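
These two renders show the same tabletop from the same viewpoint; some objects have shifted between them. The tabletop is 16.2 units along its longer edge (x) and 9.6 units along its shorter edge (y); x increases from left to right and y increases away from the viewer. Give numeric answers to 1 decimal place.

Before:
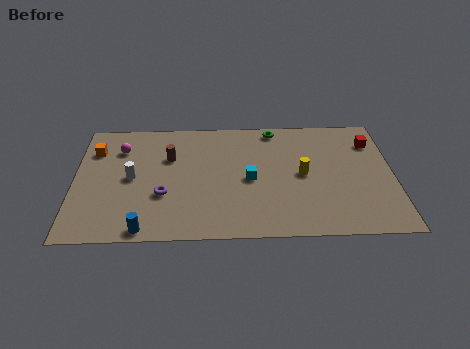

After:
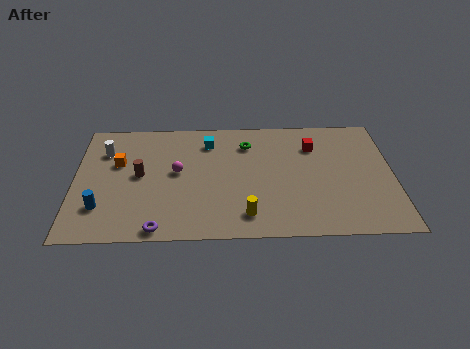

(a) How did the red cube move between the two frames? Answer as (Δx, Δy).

(-3.0, -0.2)

From the two frames, the red cube sits at roughly (15.2, 7.3) before and (12.2, 7.1) after.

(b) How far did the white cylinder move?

2.6

The white cylinder was near (2.9, 4.8) before and (1.5, 7.0) after, so it travelled √(1.4² + 2.2²) ≈ 2.6 units.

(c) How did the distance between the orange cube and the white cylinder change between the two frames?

-1.8

The distance was about 3.0 in the first image and 1.2 in the second, so they moved 1.8 units closer together.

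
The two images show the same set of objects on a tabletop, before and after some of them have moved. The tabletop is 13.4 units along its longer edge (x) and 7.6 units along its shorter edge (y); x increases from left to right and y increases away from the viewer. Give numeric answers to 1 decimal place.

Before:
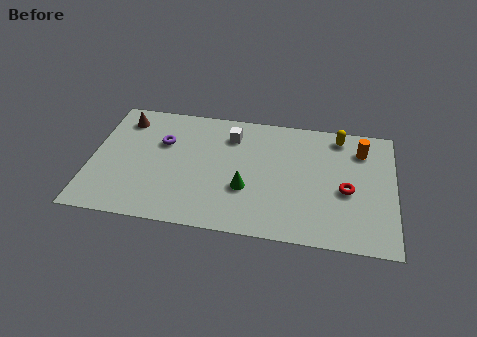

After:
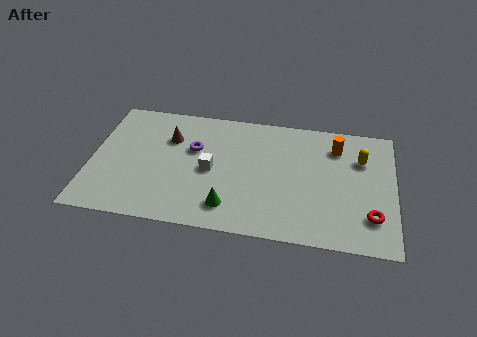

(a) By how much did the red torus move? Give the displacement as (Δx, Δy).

(1.1, -1.4)

The red torus started near (11.3, 3.3) and ended near (12.4, 1.9).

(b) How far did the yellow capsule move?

1.6

From (10.9, 6.6) to (11.9, 5.3), the yellow capsule covered √(1.0² + 1.3²) ≈ 1.6 units.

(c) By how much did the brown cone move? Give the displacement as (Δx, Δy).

(2.1, -0.9)

The brown cone was at about (1.3, 6.2) and moved to about (3.4, 5.3).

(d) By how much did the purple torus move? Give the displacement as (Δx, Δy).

(1.4, -0.2)

The purple torus was at about (3.1, 5.0) and moved to about (4.5, 4.8).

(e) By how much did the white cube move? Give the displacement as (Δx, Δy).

(-0.8, -2.3)

The white cube was at about (6.1, 5.9) and moved to about (5.3, 3.6).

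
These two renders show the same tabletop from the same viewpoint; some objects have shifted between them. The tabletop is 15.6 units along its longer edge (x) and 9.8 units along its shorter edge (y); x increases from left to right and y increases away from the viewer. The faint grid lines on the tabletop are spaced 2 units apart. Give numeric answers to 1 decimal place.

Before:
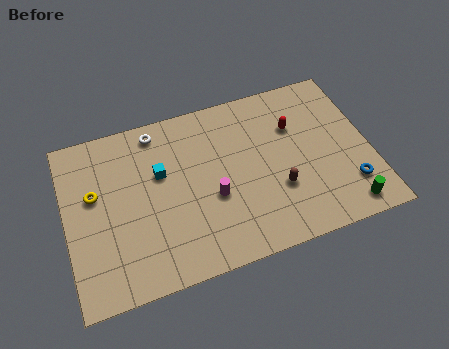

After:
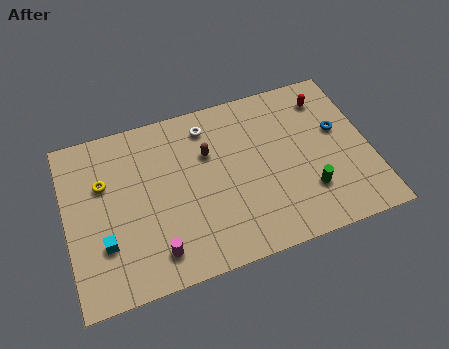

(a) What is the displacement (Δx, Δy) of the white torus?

(2.6, -0.5)

The white torus started near (4.9, 8.6) and ended near (7.5, 8.1).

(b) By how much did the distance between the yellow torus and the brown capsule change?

-4.2

They were about 9.6 units apart before and 5.4 after — 4.2 units closer together.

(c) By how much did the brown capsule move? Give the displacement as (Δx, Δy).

(-3.3, 3.2)

The brown capsule was at about (10.7, 3.3) and moved to about (7.4, 6.5).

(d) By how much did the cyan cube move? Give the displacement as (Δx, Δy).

(-3.1, -3.1)

The cyan cube was at about (4.9, 6.1) and moved to about (1.8, 3.0).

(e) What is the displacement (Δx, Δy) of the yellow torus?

(0.5, 0.5)

From the two frames, the yellow torus sits at roughly (1.5, 5.9) before and (2.0, 6.4) after.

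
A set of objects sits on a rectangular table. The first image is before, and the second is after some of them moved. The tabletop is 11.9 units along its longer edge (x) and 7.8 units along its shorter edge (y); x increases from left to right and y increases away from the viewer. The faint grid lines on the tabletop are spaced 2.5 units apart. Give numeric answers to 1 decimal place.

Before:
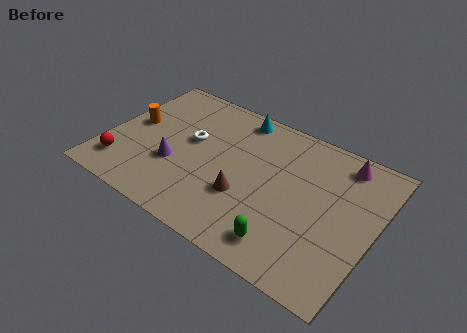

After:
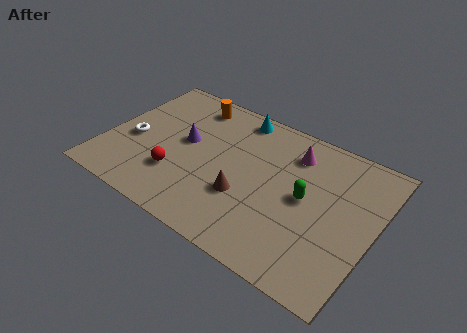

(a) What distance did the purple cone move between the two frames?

1.5

The purple cone moved from about (3.2, 2.8) to (3.4, 4.3), a distance of √(0.2² + 1.5²) ≈ 1.5.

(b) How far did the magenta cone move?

2.2

The magenta cone moved from about (10.1, 6.7) to (8.0, 6.1), a distance of √(2.1² + 0.6²) ≈ 2.2.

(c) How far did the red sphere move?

2.5

The red sphere was near (1.0, 1.6) before and (3.4, 2.3) after, so it travelled √(2.4² + 0.7²) ≈ 2.5 units.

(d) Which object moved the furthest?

the orange cylinder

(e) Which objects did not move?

the brown cone and the cyan cone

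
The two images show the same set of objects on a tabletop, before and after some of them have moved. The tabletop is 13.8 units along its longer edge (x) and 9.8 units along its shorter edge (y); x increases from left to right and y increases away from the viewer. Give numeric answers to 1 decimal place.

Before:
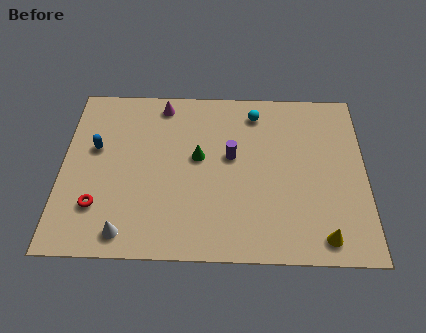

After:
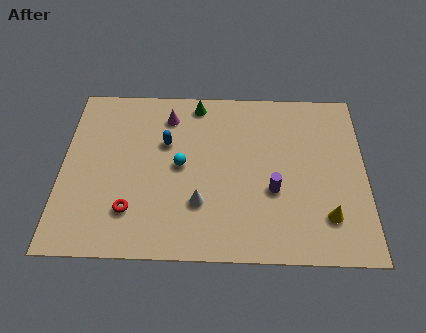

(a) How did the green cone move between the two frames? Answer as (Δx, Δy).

(-0.1, 3.2)

From the two frames, the green cone sits at roughly (6.2, 5.5) before and (6.1, 8.7) after.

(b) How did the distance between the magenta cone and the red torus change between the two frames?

-0.9

The distance was about 6.6 in the first image and 5.7 in the second, so they moved 0.9 units closer together.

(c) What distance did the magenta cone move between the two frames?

0.8

From (4.5, 8.6) to (4.8, 7.9), the magenta cone covered √(0.3² + 0.7²) ≈ 0.8 units.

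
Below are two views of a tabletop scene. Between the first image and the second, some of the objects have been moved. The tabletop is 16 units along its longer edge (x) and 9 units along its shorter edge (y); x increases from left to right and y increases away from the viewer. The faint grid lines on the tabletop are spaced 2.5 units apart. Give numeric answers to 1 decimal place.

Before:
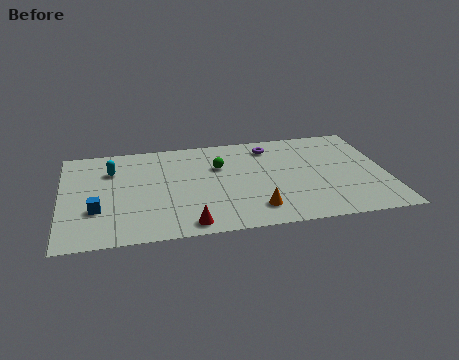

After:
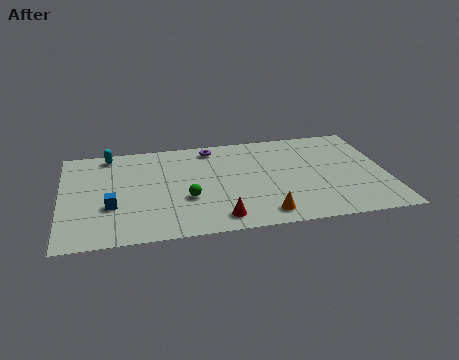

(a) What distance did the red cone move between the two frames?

1.5

From (6.1, 1.0) to (7.6, 1.3), the red cone covered √(1.5² + 0.3²) ≈ 1.5 units.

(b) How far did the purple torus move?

2.9

The purple torus moved from about (10.4, 7.4) to (7.5, 7.8), a distance of √(2.9² + 0.4²) ≈ 2.9.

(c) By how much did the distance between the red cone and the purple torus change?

-1.2

Before: roughly 7.7 units apart; after: 6.5. That's 1.2 units closer together.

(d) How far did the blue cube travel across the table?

0.7

The blue cube moved from about (1.7, 3.0) to (2.4, 3.2), a distance of √(0.7² + 0.2²) ≈ 0.7.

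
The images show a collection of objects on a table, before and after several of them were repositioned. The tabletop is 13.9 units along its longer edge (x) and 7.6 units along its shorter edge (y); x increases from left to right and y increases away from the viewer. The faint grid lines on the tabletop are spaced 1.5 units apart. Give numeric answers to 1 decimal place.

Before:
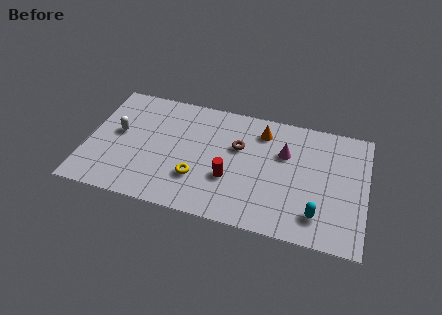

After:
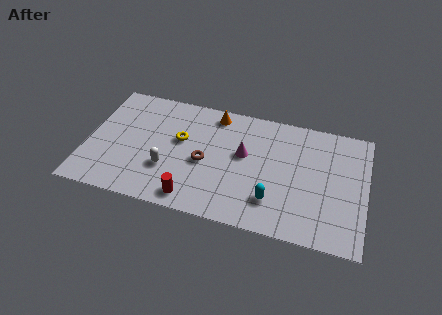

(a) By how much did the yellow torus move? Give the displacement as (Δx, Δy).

(-1.0, 2.2)

The yellow torus started near (5.6, 2.3) and ended near (4.6, 4.5).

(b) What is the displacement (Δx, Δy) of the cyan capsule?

(-2.2, 0.3)

The cyan capsule was at about (11.6, 1.6) and moved to about (9.4, 1.9).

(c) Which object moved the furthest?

the white capsule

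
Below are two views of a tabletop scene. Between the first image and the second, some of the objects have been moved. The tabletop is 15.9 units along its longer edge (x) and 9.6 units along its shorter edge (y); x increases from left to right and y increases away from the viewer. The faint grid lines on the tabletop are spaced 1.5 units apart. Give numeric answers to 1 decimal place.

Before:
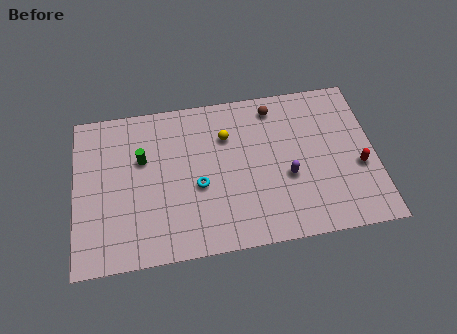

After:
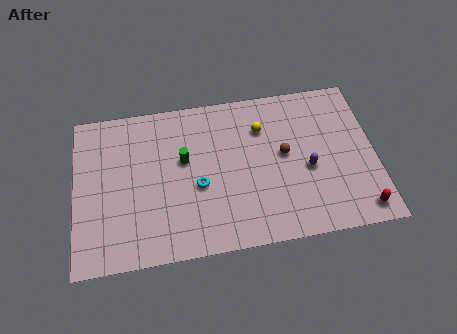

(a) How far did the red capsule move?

2.6

The red capsule was near (15.0, 3.8) before and (14.9, 1.2) after, so it travelled √(0.1² + 2.6²) ≈ 2.6 units.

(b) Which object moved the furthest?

the brown sphere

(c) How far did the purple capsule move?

1.1

The purple capsule moved from about (11.2, 3.8) to (12.3, 4.1), a distance of √(1.1² + 0.3²) ≈ 1.1.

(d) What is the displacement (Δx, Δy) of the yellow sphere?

(1.9, 0.2)

The yellow sphere was at about (8.1, 6.8) and moved to about (10.0, 7.0).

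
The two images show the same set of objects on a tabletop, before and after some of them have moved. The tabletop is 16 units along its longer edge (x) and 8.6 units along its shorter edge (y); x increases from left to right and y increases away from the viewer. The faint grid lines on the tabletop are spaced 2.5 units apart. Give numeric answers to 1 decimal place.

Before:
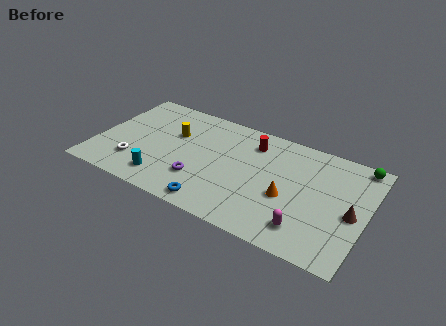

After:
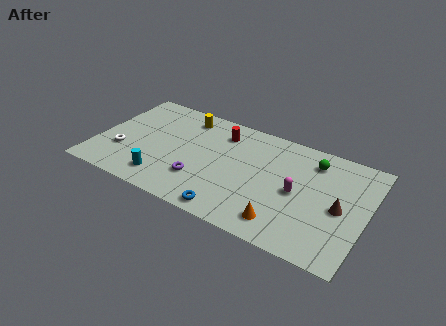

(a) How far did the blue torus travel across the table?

1.0

From (7.5, 1.0) to (8.5, 0.9), the blue torus covered √(1.0² + 0.1²) ≈ 1.0 units.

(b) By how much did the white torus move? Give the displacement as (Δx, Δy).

(-0.9, 0.6)

The white torus started near (2.5, 2.2) and ended near (1.6, 2.8).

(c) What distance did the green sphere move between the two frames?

2.8

The green sphere moved from about (15.2, 7.8) to (12.6, 6.9), a distance of √(2.6² + 0.9²) ≈ 2.8.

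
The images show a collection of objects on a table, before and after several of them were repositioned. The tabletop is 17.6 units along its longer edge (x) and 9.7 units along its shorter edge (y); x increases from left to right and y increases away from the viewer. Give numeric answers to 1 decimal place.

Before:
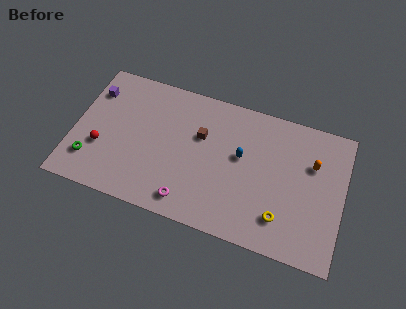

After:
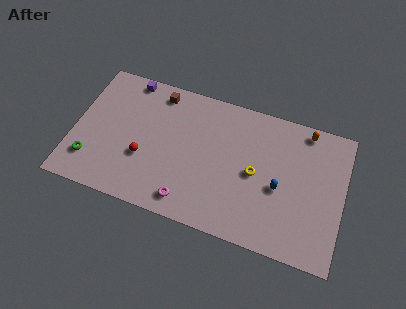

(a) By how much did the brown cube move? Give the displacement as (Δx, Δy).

(-3.0, 2.2)

From the two frames, the brown cube sits at roughly (8.2, 6.2) before and (5.2, 8.4) after.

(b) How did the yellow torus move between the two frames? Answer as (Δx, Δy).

(-1.9, 2.5)

From the two frames, the yellow torus sits at roughly (13.8, 2.2) before and (11.9, 4.7) after.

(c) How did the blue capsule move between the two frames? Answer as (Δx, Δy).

(2.6, -1.4)

From the two frames, the blue capsule sits at roughly (10.9, 5.6) before and (13.5, 4.2) after.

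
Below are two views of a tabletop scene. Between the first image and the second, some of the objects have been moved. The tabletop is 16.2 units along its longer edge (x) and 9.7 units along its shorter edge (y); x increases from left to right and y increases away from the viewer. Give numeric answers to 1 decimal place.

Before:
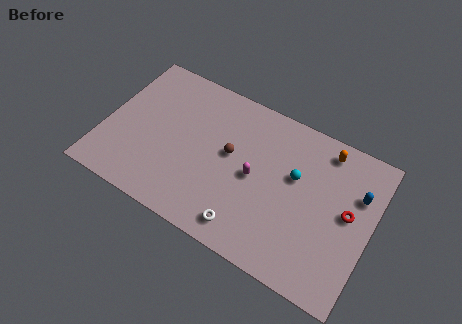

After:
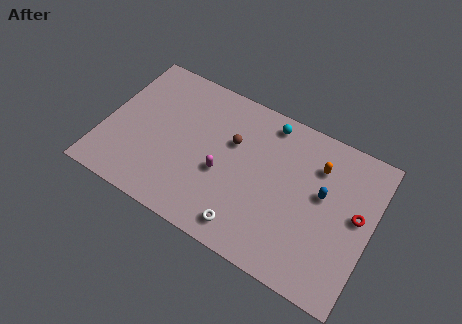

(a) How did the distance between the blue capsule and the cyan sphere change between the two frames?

+0.9

Before: roughly 3.8 units apart; after: 4.7. That's 0.9 units further apart.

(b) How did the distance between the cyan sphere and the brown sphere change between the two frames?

-0.9

The distance was about 3.9 in the first image and 3.0 in the second, so they moved 0.9 units closer together.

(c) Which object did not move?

the white torus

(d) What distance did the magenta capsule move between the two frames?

2.0

The magenta capsule was near (9.2, 4.7) before and (7.3, 4.0) after, so it travelled √(1.9² + 0.7²) ≈ 2.0 units.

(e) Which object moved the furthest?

the cyan sphere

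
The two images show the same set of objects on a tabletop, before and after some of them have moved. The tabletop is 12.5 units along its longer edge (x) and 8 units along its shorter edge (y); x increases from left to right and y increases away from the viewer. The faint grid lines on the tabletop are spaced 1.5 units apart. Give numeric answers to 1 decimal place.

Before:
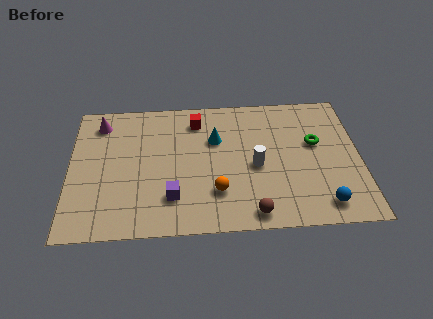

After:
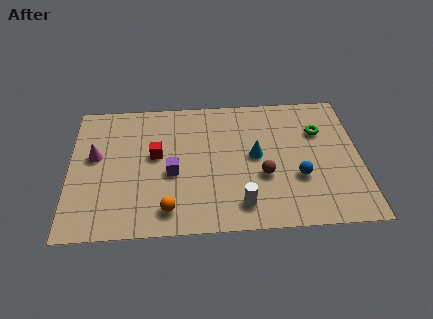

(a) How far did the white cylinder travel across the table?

2.3

The white cylinder moved from about (8.0, 3.6) to (7.3, 1.4), a distance of √(0.7² + 2.2²) ≈ 2.3.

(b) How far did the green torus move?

0.7

From (10.6, 4.8) to (10.8, 5.5), the green torus covered √(0.2² + 0.7²) ≈ 0.7 units.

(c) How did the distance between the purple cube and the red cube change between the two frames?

-3.3

The distance was about 4.6 in the first image and 1.3 in the second, so they moved 3.3 units closer together.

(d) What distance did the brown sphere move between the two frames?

2.2

From (7.8, 0.9) to (8.3, 3.0), the brown sphere covered √(0.5² + 2.1²) ≈ 2.2 units.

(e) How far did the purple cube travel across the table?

1.4

The purple cube was near (4.4, 2.0) before and (4.4, 3.4) after, so it travelled √(0.0² + 1.4²) ≈ 1.4 units.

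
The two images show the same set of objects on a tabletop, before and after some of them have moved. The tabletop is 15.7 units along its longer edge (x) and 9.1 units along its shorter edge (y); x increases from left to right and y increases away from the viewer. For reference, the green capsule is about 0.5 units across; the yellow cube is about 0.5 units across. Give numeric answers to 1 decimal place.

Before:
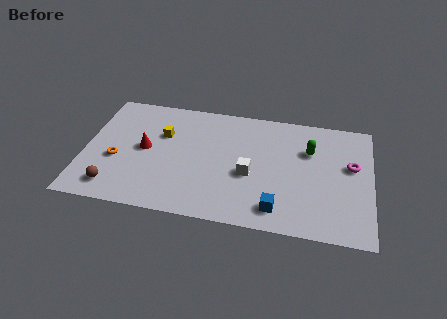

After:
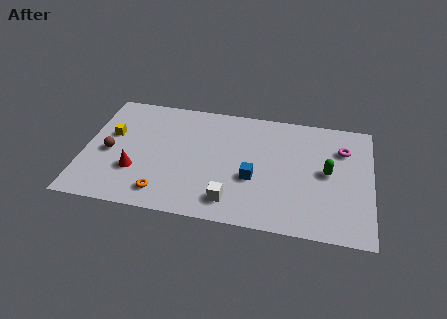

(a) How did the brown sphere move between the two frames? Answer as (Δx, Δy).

(-0.4, 2.6)

The brown sphere was at about (1.8, 1.5) and moved to about (1.4, 4.1).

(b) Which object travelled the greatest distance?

the orange torus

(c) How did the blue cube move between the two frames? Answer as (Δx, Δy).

(-1.4, 2.0)

The blue cube was at about (10.7, 1.5) and moved to about (9.3, 3.5).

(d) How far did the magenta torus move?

1.3

The magenta torus moved from about (14.6, 5.4) to (14.1, 6.6), a distance of √(0.5² + 1.2²) ≈ 1.3.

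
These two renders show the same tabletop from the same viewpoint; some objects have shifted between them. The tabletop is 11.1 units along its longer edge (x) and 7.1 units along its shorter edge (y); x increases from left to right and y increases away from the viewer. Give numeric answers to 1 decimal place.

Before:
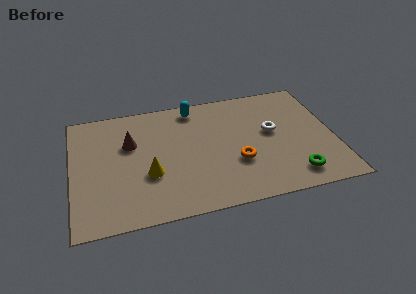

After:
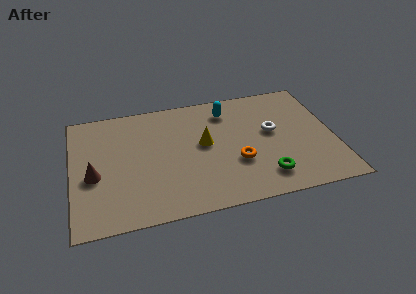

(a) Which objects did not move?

the orange torus and the white torus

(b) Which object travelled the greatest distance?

the yellow cone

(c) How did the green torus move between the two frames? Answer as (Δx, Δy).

(-1.2, 0.2)

The green torus was at about (9.2, 1.2) and moved to about (8.0, 1.4).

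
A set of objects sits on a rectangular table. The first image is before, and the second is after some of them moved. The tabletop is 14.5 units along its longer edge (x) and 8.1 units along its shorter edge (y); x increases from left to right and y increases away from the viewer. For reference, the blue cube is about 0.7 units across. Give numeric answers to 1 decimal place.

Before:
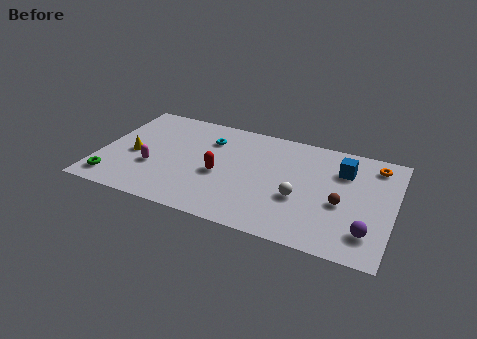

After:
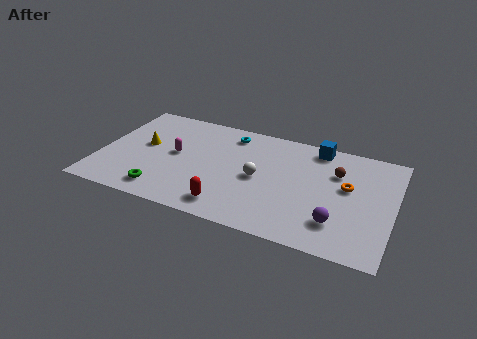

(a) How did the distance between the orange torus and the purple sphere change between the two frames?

-2.3

They were about 5.0 units apart before and 2.7 after — 2.3 units closer together.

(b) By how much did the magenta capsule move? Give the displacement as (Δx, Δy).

(1.0, 1.4)

The magenta capsule started near (2.7, 2.9) and ended near (3.7, 4.3).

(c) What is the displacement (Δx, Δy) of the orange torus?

(-1.2, -2.1)

The orange torus started near (13.4, 6.8) and ended near (12.2, 4.7).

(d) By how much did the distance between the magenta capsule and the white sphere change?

-3.1

They were about 7.3 units apart before and 4.2 after — 3.1 units closer together.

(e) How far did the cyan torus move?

1.3

The cyan torus moved from about (5.2, 6.0) to (6.2, 6.8), a distance of √(1.0² + 0.8²) ≈ 1.3.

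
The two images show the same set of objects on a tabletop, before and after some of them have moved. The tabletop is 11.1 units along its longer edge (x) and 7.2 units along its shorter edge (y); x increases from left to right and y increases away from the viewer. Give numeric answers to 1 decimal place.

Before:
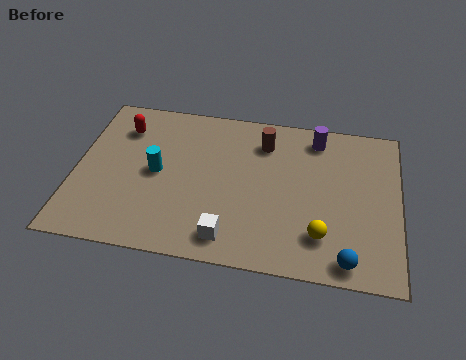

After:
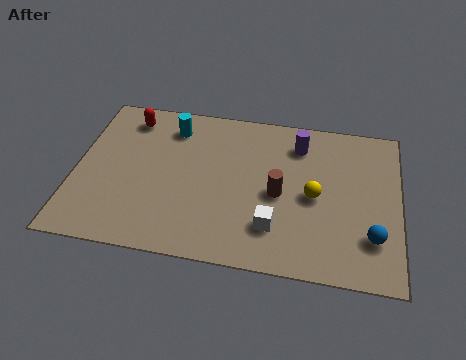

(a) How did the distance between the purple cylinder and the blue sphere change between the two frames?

-0.8

They were about 5.4 units apart before and 4.6 after — 0.8 units closer together.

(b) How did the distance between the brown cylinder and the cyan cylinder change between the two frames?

+0.4

Before: roughly 4.1 units apart; after: 4.5. That's 0.4 units further apart.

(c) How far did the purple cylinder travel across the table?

0.7

The purple cylinder was near (8.2, 6.1) before and (7.6, 5.7) after, so it travelled √(0.6² + 0.4²) ≈ 0.7 units.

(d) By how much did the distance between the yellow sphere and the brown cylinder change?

-3.2

Before: roughly 4.4 units apart; after: 1.2. That's 3.2 units closer together.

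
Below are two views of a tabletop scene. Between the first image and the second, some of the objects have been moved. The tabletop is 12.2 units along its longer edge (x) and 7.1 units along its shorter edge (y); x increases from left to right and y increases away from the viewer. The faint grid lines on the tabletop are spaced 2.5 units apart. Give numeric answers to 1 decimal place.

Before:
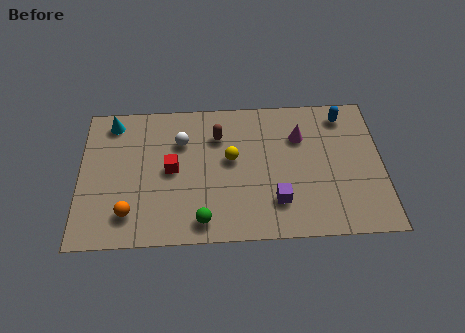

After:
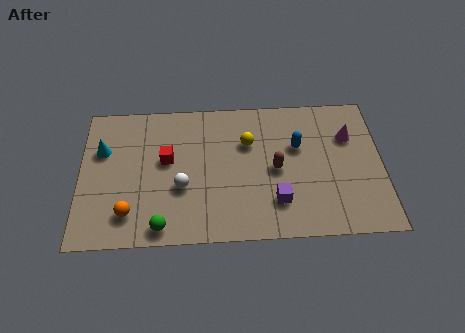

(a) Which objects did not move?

the purple cube and the orange sphere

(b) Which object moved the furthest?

the brown capsule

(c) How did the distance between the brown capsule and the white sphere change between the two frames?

+2.4

Before: roughly 1.5 units apart; after: 3.9. That's 2.4 units further apart.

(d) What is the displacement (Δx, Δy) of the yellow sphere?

(0.7, 0.8)

The yellow sphere started near (6.1, 4.0) and ended near (6.8, 4.8).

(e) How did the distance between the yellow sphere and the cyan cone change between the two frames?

+0.7

Before: roughly 5.2 units apart; after: 5.9. That's 0.7 units further apart.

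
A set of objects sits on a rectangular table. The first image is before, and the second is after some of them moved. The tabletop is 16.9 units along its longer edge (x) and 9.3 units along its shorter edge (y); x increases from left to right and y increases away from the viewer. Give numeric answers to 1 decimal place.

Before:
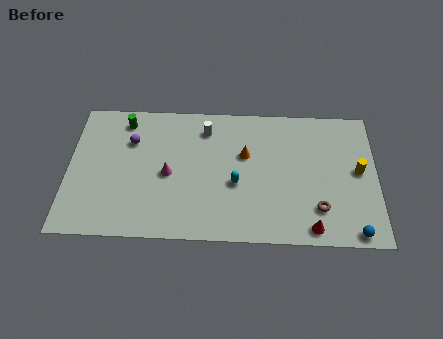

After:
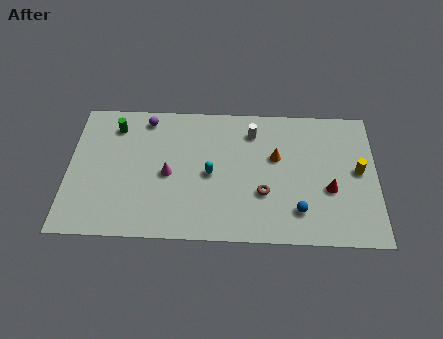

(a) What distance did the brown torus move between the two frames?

3.1

The brown torus moved from about (13.7, 2.3) to (10.7, 3.2), a distance of √(3.0² + 0.9²) ≈ 3.1.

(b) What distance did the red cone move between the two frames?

2.8

The red cone was near (13.3, 1.0) before and (14.3, 3.6) after, so it travelled √(1.0² + 2.6²) ≈ 2.8 units.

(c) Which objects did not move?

the magenta cone and the yellow cylinder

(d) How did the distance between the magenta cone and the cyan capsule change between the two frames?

-1.4

The distance was about 3.7 in the first image and 2.3 in the second, so they moved 1.4 units closer together.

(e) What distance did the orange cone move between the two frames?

1.7

The orange cone was near (9.7, 5.8) before and (11.4, 5.7) after, so it travelled √(1.7² + 0.1²) ≈ 1.7 units.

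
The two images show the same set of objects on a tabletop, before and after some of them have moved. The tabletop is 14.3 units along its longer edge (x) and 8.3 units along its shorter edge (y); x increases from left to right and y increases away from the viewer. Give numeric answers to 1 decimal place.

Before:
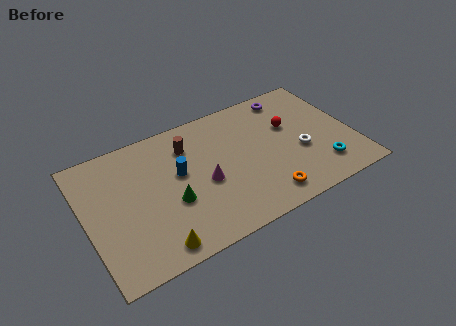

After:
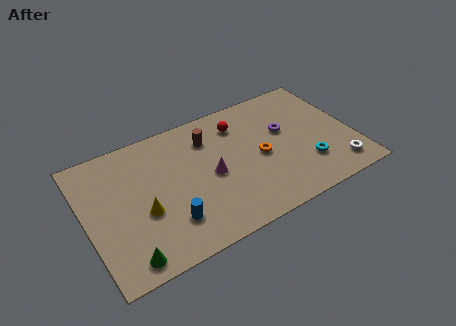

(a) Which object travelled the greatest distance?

the green cone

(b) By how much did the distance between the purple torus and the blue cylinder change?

+0.5

Before: roughly 6.8 units apart; after: 7.3. That's 0.5 units further apart.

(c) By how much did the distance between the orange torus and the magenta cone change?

-1.0

The distance was about 3.7 in the first image and 2.7 in the second, so they moved 1.0 units closer together.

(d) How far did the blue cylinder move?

2.8

The blue cylinder moved from about (5.0, 4.8) to (4.1, 2.1), a distance of √(0.9² + 2.7²) ≈ 2.8.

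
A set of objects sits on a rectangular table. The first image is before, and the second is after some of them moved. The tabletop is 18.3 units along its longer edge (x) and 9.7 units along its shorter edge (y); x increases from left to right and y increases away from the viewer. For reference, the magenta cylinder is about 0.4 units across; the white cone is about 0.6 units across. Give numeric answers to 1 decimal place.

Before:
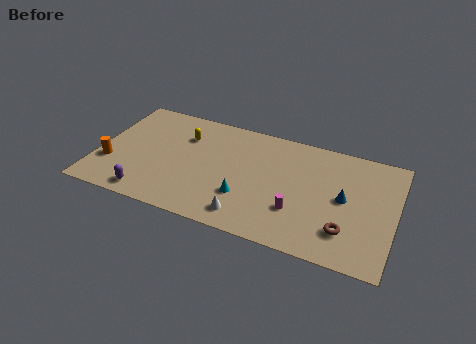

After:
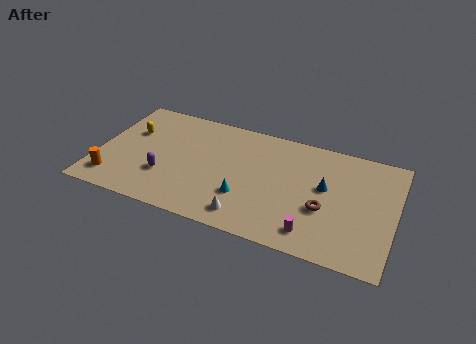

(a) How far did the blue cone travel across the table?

1.3

From (15.2, 5.0) to (14.0, 5.5), the blue cone covered √(1.2² + 0.5²) ≈ 1.3 units.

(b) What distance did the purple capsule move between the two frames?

2.1

The purple capsule was near (3.5, 1.2) before and (4.3, 3.1) after, so it travelled √(0.8² + 1.9²) ≈ 2.1 units.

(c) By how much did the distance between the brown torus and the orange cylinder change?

-1.6

The distance was about 14.6 in the first image and 13.0 in the second, so they moved 1.6 units closer together.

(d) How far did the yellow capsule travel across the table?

3.4

From (5.1, 7.0) to (1.8, 6.3), the yellow capsule covered √(3.3² + 0.7²) ≈ 3.4 units.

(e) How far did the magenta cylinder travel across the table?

1.8

From (12.5, 3.0) to (13.6, 1.6), the magenta cylinder covered √(1.1² + 1.4²) ≈ 1.8 units.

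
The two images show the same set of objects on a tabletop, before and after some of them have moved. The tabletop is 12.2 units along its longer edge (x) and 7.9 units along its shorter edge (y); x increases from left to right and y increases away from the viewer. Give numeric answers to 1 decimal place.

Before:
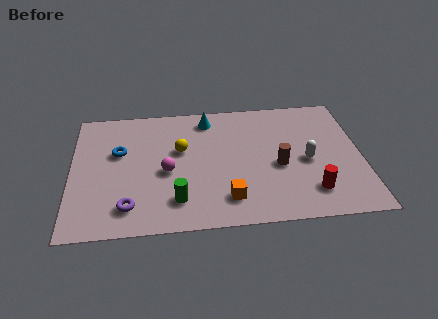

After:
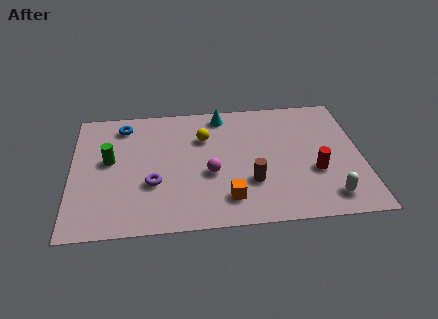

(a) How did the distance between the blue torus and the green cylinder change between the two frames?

-1.7

Before: roughly 4.0 units apart; after: 2.3. That's 1.7 units closer together.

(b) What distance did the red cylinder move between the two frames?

1.2

The red cylinder was near (10.0, 1.7) before and (10.2, 2.9) after, so it travelled √(0.2² + 1.2²) ≈ 1.2 units.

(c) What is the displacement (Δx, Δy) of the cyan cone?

(0.6, 0.2)

The cyan cone started near (5.8, 6.7) and ended near (6.4, 6.9).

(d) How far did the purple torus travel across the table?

1.6

The purple torus was near (2.4, 1.5) before and (3.4, 2.8) after, so it travelled √(1.0² + 1.3²) ≈ 1.6 units.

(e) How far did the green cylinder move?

3.9

The green cylinder was near (4.4, 1.7) before and (1.6, 4.4) after, so it travelled √(2.8² + 2.7²) ≈ 3.9 units.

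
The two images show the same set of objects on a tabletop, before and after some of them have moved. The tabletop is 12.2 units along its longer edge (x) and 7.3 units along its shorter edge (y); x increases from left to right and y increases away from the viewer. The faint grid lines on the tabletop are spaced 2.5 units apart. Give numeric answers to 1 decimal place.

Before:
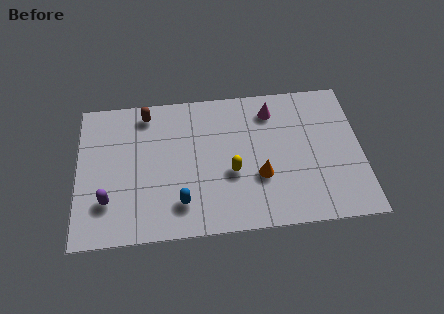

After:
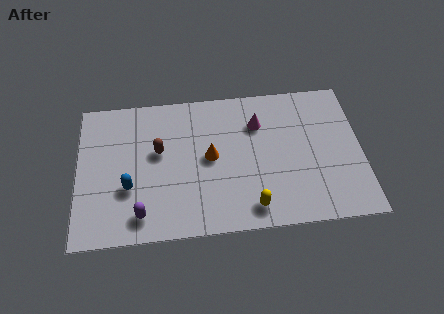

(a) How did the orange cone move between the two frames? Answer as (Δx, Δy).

(-2.1, 1.2)

The orange cone was at about (7.8, 2.6) and moved to about (5.7, 3.8).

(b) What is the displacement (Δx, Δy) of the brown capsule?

(0.5, -2.0)

From the two frames, the brown capsule sits at roughly (3.0, 6.3) before and (3.5, 4.3) after.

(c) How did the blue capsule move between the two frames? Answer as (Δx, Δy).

(-2.2, 1.0)

From the two frames, the blue capsule sits at roughly (4.4, 1.6) before and (2.2, 2.6) after.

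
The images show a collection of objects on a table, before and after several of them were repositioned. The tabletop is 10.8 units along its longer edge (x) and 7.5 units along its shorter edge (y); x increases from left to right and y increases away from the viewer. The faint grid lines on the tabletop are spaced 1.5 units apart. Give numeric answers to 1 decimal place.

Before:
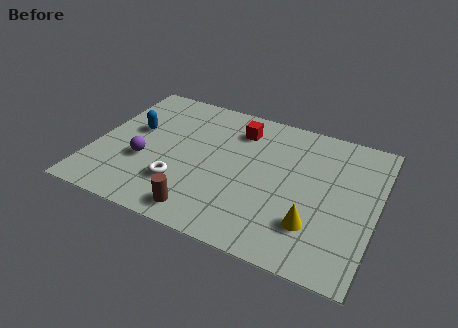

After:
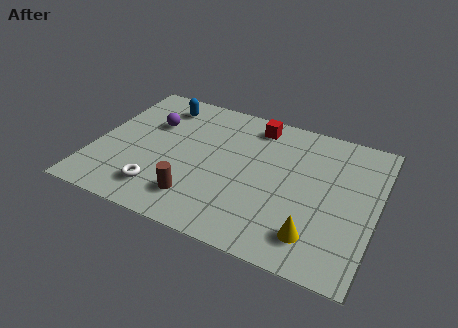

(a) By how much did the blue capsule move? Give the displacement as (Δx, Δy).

(0.8, 1.8)

From the two frames, the blue capsule sits at roughly (1.4, 4.4) before and (2.2, 6.2) after.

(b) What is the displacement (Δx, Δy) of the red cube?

(0.6, 0.5)

The red cube started near (5.3, 5.9) and ended near (5.9, 6.4).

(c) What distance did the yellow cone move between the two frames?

0.5

The yellow cone was near (8.6, 2.0) before and (8.7, 1.5) after, so it travelled √(0.1² + 0.5²) ≈ 0.5 units.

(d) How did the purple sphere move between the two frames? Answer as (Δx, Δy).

(0.0, 2.2)

The purple sphere was at about (2.0, 2.8) and moved to about (2.0, 5.0).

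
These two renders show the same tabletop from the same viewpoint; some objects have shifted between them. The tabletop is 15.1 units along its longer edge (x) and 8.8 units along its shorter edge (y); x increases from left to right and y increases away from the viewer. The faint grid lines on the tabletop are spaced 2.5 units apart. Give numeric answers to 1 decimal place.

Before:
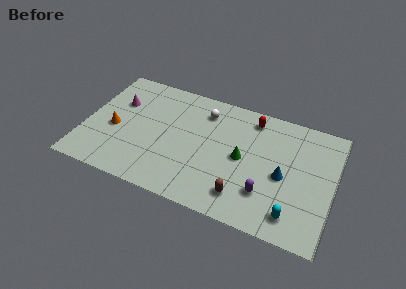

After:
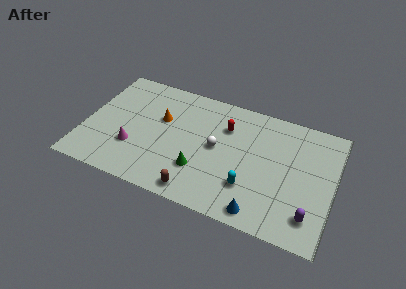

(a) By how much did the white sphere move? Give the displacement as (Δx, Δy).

(1.0, -2.4)

From the two frames, the white sphere sits at roughly (7.0, 7.0) before and (8.0, 4.6) after.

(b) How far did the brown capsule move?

2.8

From (9.9, 1.7) to (7.2, 1.0), the brown capsule covered √(2.7² + 0.7²) ≈ 2.8 units.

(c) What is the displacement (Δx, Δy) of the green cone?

(-2.4, -1.8)

The green cone was at about (9.6, 4.4) and moved to about (7.2, 2.6).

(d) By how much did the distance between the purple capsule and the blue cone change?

+1.2

They were about 1.8 units apart before and 3.0 after — 1.2 units further apart.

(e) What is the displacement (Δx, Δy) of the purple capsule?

(2.7, -0.6)

From the two frames, the purple capsule sits at roughly (11.2, 2.4) before and (13.9, 1.8) after.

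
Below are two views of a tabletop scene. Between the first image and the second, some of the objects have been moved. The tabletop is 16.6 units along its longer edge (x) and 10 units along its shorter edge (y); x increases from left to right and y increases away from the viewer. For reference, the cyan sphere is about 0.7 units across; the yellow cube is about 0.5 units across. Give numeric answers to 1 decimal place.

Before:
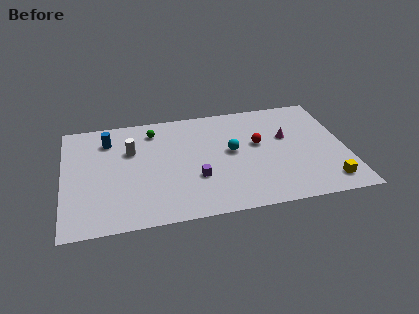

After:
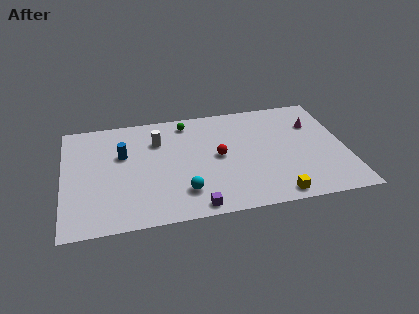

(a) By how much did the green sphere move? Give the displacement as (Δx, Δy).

(2.0, 0.4)

From the two frames, the green sphere sits at roughly (5.4, 8.2) before and (7.4, 8.6) after.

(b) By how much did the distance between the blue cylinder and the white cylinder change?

+0.5

The distance was about 1.8 in the first image and 2.3 in the second, so they moved 0.5 units further apart.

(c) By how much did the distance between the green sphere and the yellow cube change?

-2.9

The distance was about 11.9 in the first image and 9.0 in the second, so they moved 2.9 units closer together.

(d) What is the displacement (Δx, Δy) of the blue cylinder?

(0.8, -1.5)

The blue cylinder was at about (2.7, 7.8) and moved to about (3.5, 6.3).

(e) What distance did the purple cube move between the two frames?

2.5

From (7.7, 3.4) to (7.5, 0.9), the purple cube covered √(0.2² + 2.5²) ≈ 2.5 units.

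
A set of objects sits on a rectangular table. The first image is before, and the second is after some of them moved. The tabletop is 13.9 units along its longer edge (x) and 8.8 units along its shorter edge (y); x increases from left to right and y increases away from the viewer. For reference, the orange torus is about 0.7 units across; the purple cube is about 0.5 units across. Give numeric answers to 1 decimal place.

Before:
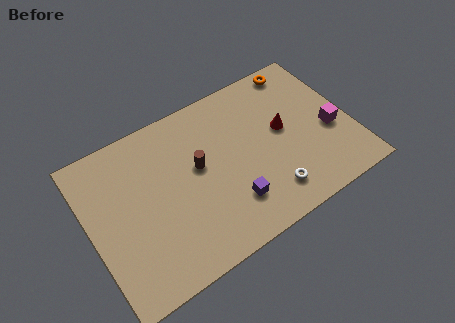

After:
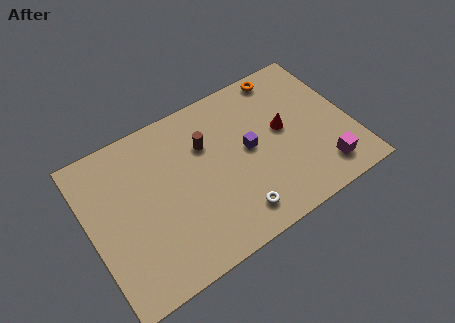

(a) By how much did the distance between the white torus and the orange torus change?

+0.6

The distance was about 6.8 in the first image and 7.4 in the second, so they moved 0.6 units further apart.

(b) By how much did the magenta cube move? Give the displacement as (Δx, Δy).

(-0.8, -2.0)

From the two frames, the magenta cube sits at roughly (12.8, 3.6) before and (12.0, 1.6) after.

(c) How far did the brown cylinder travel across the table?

1.2

The brown cylinder moved from about (5.8, 5.0) to (6.4, 6.0), a distance of √(0.6² + 1.0²) ≈ 1.2.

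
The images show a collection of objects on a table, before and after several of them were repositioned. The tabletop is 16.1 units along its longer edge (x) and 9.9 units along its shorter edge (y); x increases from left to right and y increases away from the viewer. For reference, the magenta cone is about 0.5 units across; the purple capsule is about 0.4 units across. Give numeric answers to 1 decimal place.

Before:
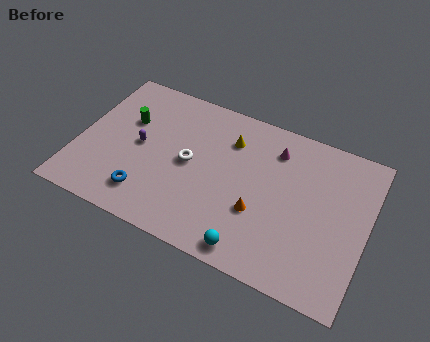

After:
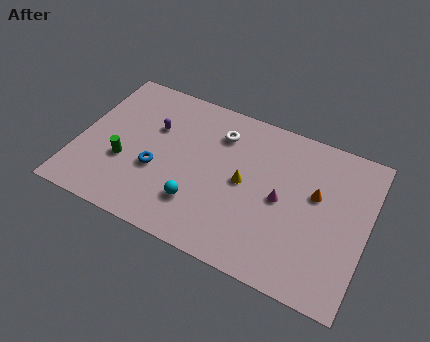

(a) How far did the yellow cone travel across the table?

2.6

The yellow cone moved from about (8.2, 7.4) to (9.3, 5.0), a distance of √(1.1² + 2.4²) ≈ 2.6.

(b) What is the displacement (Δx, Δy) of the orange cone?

(2.9, 2.4)

The orange cone started near (10.3, 3.5) and ended near (13.2, 5.9).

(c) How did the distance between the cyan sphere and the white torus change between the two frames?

-0.6

They were about 5.6 units apart before and 5.0 after — 0.6 units closer together.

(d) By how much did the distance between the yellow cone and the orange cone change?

-0.4

The distance was about 4.4 in the first image and 4.0 in the second, so they moved 0.4 units closer together.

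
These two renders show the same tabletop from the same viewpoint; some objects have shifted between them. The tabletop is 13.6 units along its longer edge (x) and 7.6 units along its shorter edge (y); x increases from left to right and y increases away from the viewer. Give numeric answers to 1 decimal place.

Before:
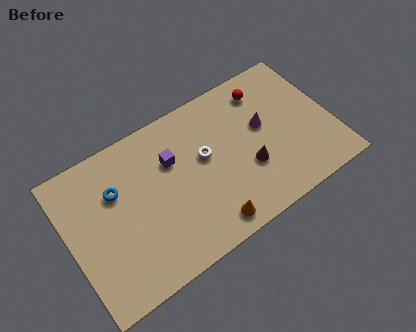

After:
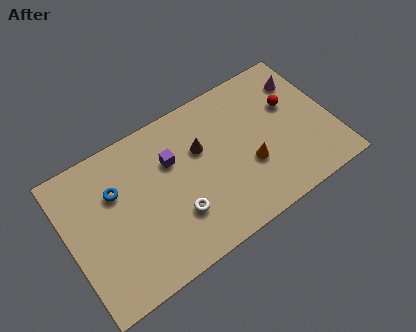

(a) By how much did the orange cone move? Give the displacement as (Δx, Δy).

(2.5, 1.8)

The orange cone started near (6.7, 1.0) and ended near (9.2, 2.8).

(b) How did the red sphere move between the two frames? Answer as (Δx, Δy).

(1.1, -1.4)

The red sphere was at about (10.6, 6.2) and moved to about (11.7, 4.8).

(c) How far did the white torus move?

2.8

The white torus was near (7.1, 4.4) before and (5.3, 2.3) after, so it travelled √(1.8² + 2.1²) ≈ 2.8 units.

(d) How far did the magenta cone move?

2.7

The magenta cone was near (10.2, 4.4) before and (12.5, 5.8) after, so it travelled √(2.3² + 1.4²) ≈ 2.7 units.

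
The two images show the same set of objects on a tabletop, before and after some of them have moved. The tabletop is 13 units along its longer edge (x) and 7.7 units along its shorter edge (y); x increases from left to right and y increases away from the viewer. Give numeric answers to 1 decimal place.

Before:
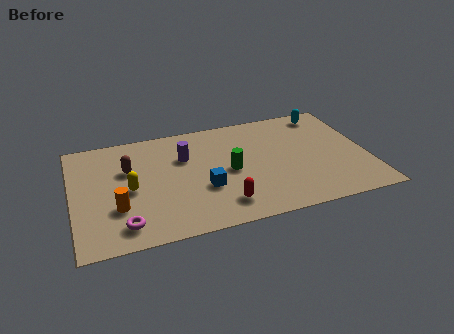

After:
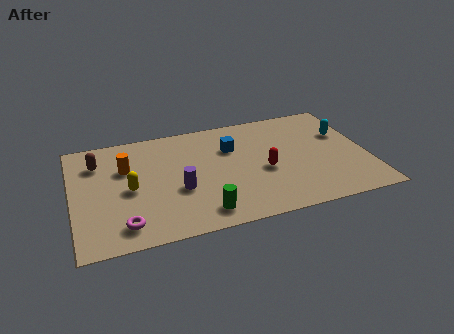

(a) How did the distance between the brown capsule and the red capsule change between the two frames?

+2.4

They were about 5.2 units apart before and 7.6 after — 2.4 units further apart.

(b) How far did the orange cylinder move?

2.6

The orange cylinder was near (1.9, 2.5) before and (2.4, 5.1) after, so it travelled √(0.5² + 2.6²) ≈ 2.6 units.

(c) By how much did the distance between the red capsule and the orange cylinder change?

+1.7

They were about 4.6 units apart before and 6.3 after — 1.7 units further apart.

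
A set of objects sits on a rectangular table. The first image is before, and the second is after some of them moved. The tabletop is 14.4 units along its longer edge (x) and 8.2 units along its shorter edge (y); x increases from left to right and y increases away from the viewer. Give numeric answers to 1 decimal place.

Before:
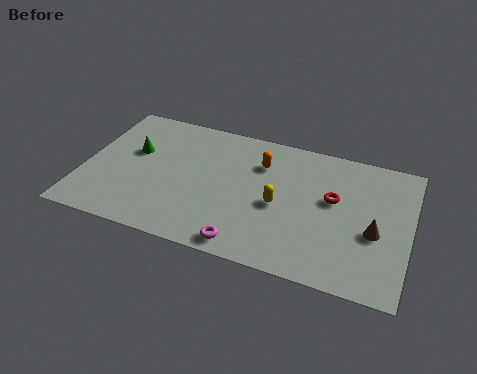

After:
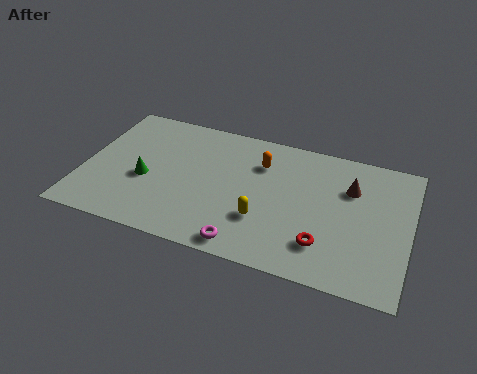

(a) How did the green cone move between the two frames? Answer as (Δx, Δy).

(0.7, -1.6)

The green cone started near (2.1, 5.0) and ended near (2.8, 3.4).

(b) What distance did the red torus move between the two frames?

2.8

The red torus was near (11.0, 4.8) before and (10.8, 2.0) after, so it travelled √(0.2² + 2.8²) ≈ 2.8 units.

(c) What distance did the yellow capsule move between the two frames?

1.3

From (8.7, 3.7) to (8.1, 2.6), the yellow capsule covered √(0.6² + 1.1²) ≈ 1.3 units.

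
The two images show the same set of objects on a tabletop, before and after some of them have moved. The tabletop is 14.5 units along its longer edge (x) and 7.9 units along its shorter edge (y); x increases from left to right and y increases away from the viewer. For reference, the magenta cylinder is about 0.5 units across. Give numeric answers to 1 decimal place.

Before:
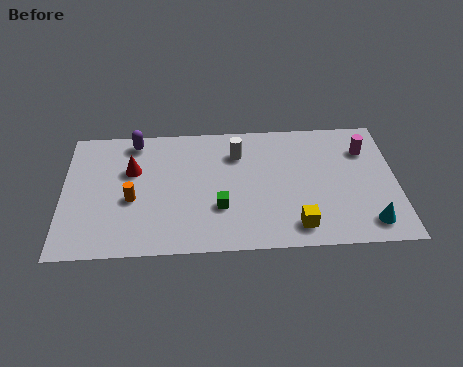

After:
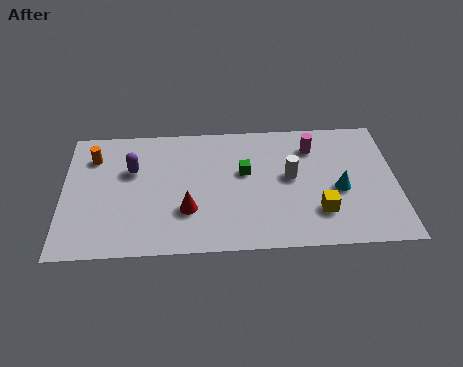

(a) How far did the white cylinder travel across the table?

2.8

The white cylinder moved from about (7.6, 5.9) to (9.9, 4.3), a distance of √(2.3² + 1.6²) ≈ 2.8.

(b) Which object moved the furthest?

the red cone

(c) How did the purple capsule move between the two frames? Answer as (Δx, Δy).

(-0.1, -1.8)

The purple capsule was at about (3.1, 6.9) and moved to about (3.0, 5.1).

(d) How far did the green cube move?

2.4

From (6.8, 2.6) to (7.9, 4.7), the green cube covered √(1.1² + 2.1²) ≈ 2.4 units.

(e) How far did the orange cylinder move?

3.2

From (3.0, 3.3) to (1.3, 6.0), the orange cylinder covered √(1.7² + 2.7²) ≈ 3.2 units.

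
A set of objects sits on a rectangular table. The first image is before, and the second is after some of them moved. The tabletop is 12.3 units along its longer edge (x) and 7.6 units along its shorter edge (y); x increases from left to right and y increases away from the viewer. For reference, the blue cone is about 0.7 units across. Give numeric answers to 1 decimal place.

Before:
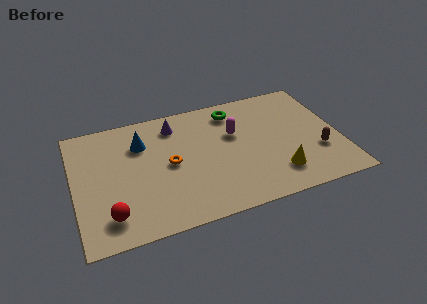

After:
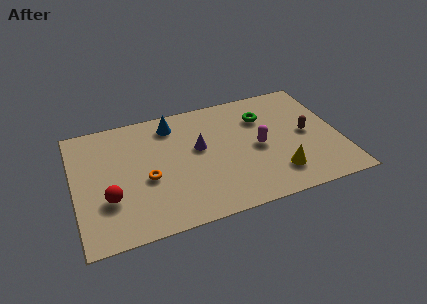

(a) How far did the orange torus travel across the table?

1.3

From (4.4, 3.8) to (3.3, 3.2), the orange torus covered √(1.1² + 0.6²) ≈ 1.3 units.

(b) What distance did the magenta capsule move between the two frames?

1.6

The magenta capsule moved from about (7.5, 4.8) to (8.5, 3.6), a distance of √(1.0² + 1.2²) ≈ 1.6.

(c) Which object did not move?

the yellow cone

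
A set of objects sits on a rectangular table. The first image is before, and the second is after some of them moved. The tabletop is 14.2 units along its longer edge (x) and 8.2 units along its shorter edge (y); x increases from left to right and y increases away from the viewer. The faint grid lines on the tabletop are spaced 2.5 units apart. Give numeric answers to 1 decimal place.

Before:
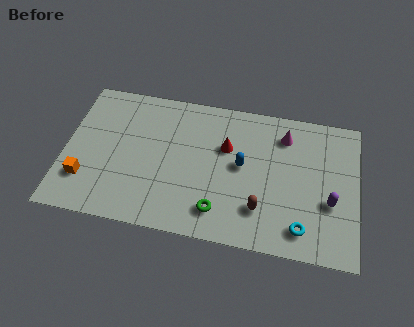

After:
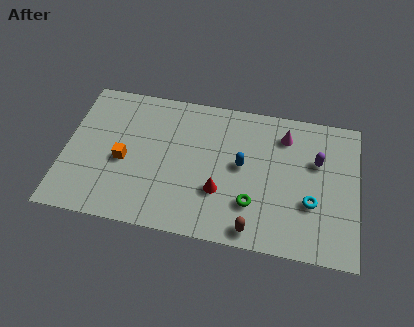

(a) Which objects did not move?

the magenta cone and the blue capsule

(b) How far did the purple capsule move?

2.3

From (12.9, 3.1) to (12.2, 5.3), the purple capsule covered √(0.7² + 2.2²) ≈ 2.3 units.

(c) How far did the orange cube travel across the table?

2.3

The orange cube moved from about (1.1, 2.2) to (2.9, 3.6), a distance of √(1.8² + 1.4²) ≈ 2.3.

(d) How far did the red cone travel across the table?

2.6

The red cone was near (7.8, 5.3) before and (7.6, 2.7) after, so it travelled √(0.2² + 2.6²) ≈ 2.6 units.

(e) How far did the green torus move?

1.7

The green torus moved from about (7.6, 1.6) to (9.2, 2.3), a distance of √(1.6² + 0.7²) ≈ 1.7.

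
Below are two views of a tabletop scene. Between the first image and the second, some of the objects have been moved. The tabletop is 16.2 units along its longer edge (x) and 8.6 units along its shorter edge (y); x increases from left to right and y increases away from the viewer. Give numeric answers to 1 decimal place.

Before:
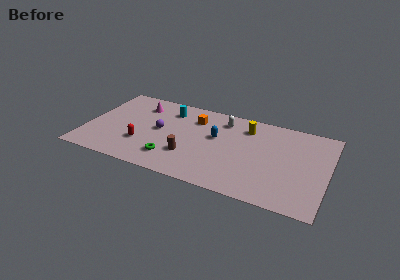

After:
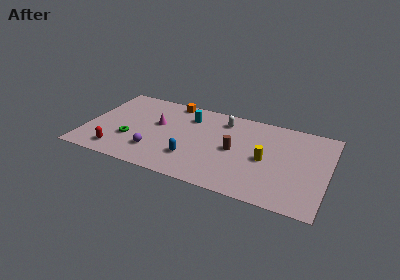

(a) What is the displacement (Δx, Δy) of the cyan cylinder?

(1.4, -0.2)

From the two frames, the cyan cylinder sits at roughly (5.3, 6.8) before and (6.7, 6.6) after.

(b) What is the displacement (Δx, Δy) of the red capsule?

(-1.5, -1.3)

From the two frames, the red capsule sits at roughly (3.9, 2.7) before and (2.4, 1.4) after.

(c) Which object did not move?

the white capsule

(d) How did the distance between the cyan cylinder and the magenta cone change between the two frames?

+0.5

Before: roughly 2.0 units apart; after: 2.5. That's 0.5 units further apart.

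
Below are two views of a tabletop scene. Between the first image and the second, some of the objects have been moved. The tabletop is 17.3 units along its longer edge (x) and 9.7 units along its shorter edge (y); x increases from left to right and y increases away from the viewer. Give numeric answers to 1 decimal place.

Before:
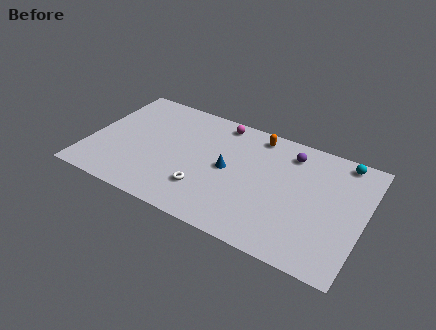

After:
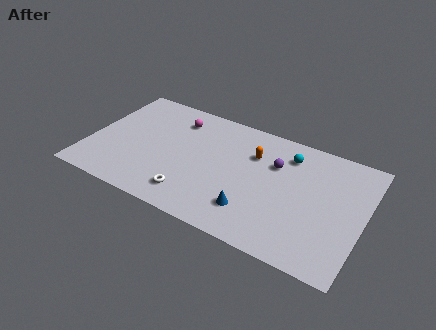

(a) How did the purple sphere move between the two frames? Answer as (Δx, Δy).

(-0.8, -1.3)

The purple sphere was at about (12.4, 7.9) and moved to about (11.6, 6.6).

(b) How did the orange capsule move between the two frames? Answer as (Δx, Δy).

(0.0, -1.7)

The orange capsule started near (10.2, 8.5) and ended near (10.2, 6.8).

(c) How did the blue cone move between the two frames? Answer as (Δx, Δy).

(1.9, -2.6)

The blue cone was at about (8.8, 4.9) and moved to about (10.7, 2.3).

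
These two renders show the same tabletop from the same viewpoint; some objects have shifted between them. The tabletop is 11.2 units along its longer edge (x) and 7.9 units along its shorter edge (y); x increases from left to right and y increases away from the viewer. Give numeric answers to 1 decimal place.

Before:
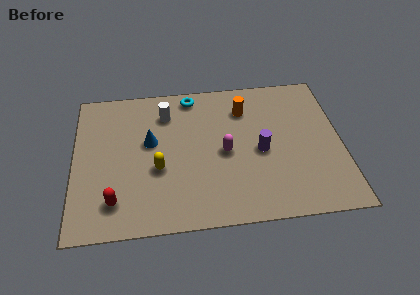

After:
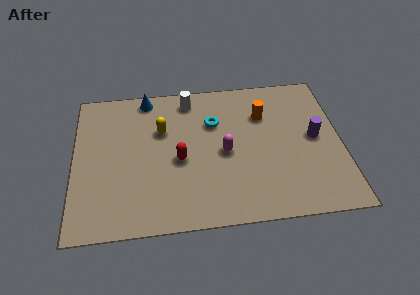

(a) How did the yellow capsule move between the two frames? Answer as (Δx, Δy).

(0.2, 2.1)

The yellow capsule was at about (3.5, 3.1) and moved to about (3.7, 5.2).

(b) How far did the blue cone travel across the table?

2.5

From (3.2, 4.6) to (3.1, 7.1), the blue cone covered √(0.1² + 2.5²) ≈ 2.5 units.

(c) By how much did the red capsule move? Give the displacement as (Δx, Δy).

(2.7, 1.9)

From the two frames, the red capsule sits at roughly (1.7, 1.6) before and (4.4, 3.5) after.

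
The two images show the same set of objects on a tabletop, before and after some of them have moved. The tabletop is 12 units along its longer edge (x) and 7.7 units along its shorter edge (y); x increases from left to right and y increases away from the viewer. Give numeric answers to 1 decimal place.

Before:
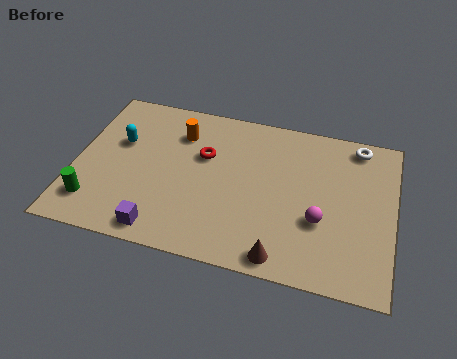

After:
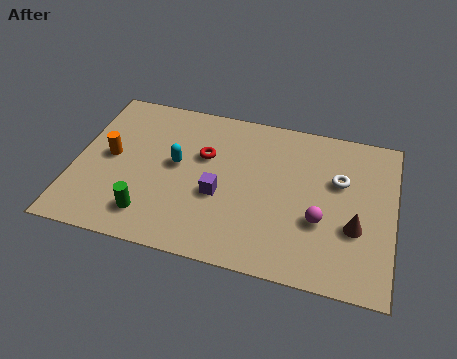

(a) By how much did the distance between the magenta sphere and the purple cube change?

-2.3

They were about 6.1 units apart before and 3.8 after — 2.3 units closer together.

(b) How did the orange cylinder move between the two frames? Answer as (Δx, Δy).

(-2.5, -1.8)

The orange cylinder started near (3.8, 5.8) and ended near (1.3, 4.0).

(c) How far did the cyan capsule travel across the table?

2.3

The cyan capsule moved from about (1.6, 4.8) to (3.8, 4.2), a distance of √(2.2² + 0.6²) ≈ 2.3.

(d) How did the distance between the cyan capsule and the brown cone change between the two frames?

-0.6

They were about 7.5 units apart before and 6.9 after — 0.6 units closer together.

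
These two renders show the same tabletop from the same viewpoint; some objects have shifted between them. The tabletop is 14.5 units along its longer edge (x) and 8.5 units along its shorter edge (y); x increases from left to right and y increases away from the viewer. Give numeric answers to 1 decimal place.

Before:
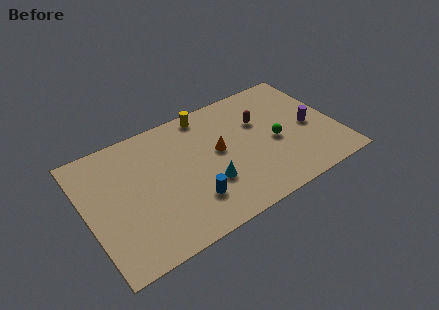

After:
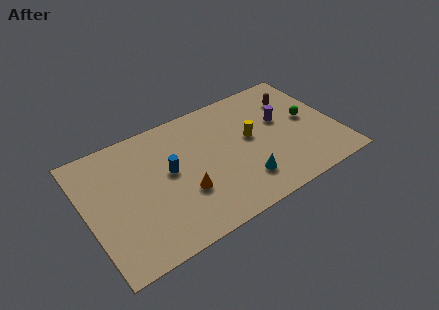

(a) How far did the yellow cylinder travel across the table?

3.6

The yellow cylinder moved from about (7.4, 7.6) to (9.6, 4.7), a distance of √(2.2² + 2.9²) ≈ 3.6.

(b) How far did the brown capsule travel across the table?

2.3

The brown capsule moved from about (10.3, 5.6) to (12.5, 6.3), a distance of √(2.2² + 0.7²) ≈ 2.3.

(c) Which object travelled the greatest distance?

the yellow cylinder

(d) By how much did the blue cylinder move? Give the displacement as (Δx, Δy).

(-0.9, 2.5)

From the two frames, the blue cylinder sits at roughly (5.7, 2.2) before and (4.8, 4.7) after.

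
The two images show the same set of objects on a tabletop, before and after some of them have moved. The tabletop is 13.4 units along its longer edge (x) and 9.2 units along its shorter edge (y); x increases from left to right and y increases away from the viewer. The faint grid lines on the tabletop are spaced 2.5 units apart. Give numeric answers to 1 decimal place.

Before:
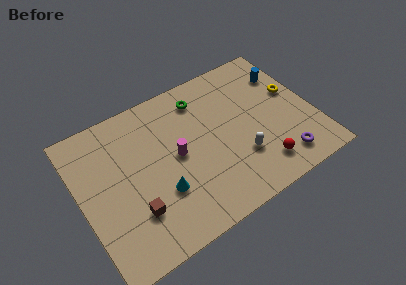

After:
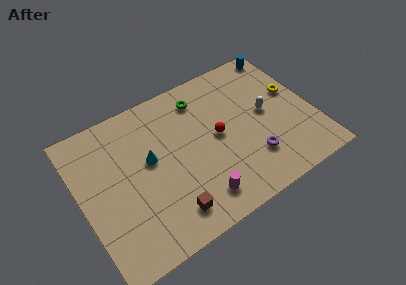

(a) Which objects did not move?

the yellow torus and the green torus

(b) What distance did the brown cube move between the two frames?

2.1

The brown cube moved from about (2.7, 2.6) to (4.5, 1.6), a distance of √(1.8² + 1.0²) ≈ 2.1.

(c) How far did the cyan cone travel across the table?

2.2

The cyan cone was near (4.3, 3.0) before and (4.0, 5.2) after, so it travelled √(0.3² + 2.2²) ≈ 2.2 units.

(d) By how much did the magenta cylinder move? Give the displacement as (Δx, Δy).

(0.7, -3.1)

The magenta cylinder was at about (5.5, 4.7) and moved to about (6.2, 1.6).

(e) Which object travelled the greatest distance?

the red sphere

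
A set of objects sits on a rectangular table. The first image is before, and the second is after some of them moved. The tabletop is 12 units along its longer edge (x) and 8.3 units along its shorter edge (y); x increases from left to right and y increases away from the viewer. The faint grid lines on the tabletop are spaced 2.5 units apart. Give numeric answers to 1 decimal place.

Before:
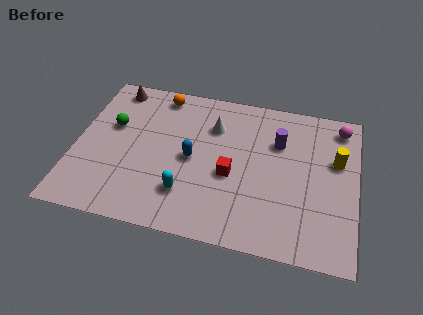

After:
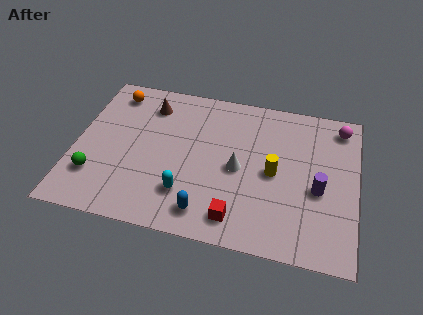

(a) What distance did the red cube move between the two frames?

2.2

From (6.7, 3.5) to (7.1, 1.3), the red cube covered √(0.4² + 2.2²) ≈ 2.2 units.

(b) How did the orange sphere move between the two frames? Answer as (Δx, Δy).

(-2.0, -0.3)

The orange sphere started near (3.4, 7.3) and ended near (1.4, 7.0).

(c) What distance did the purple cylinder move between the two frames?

2.8

The purple cylinder moved from about (8.6, 5.7) to (10.4, 3.5), a distance of √(1.8² + 2.2²) ≈ 2.8.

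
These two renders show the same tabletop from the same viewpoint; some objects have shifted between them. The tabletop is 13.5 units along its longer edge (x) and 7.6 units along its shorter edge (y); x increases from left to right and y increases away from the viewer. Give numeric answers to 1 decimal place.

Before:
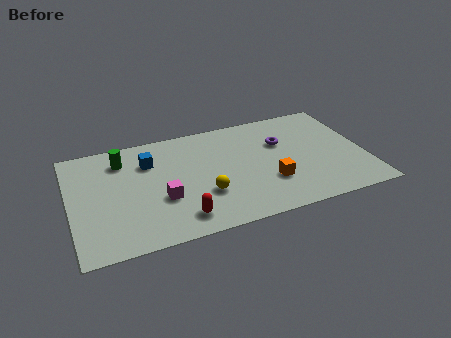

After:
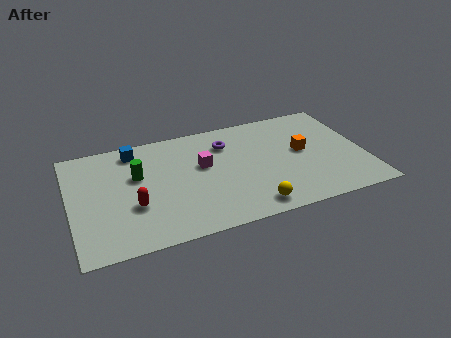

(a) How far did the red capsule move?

2.4

The red capsule moved from about (4.8, 1.3) to (2.8, 2.7), a distance of √(2.0² + 1.4²) ≈ 2.4.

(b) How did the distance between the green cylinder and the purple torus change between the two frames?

-3.1

They were about 7.4 units apart before and 4.3 after — 3.1 units closer together.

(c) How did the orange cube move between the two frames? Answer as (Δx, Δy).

(1.7, 1.7)

The orange cube started near (9.0, 2.4) and ended near (10.7, 4.1).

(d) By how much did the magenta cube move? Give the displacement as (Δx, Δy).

(2.0, 1.7)

From the two frames, the magenta cube sits at roughly (4.1, 2.8) before and (6.1, 4.5) after.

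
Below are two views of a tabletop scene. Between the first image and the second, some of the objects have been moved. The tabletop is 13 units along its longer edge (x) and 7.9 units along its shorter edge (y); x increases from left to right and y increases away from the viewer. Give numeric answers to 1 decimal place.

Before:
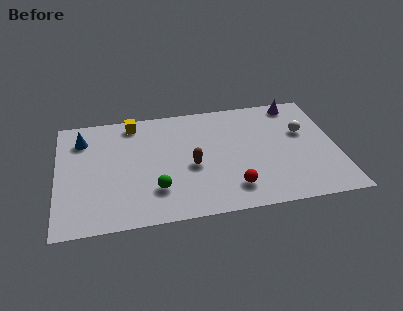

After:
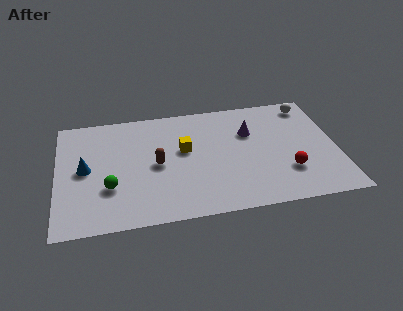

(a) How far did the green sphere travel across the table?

2.2

The green sphere moved from about (4.5, 2.1) to (2.4, 2.6), a distance of √(2.1² + 0.5²) ≈ 2.2.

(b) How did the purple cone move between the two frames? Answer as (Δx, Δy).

(-2.3, -1.7)

From the two frames, the purple cone sits at roughly (11.3, 7.0) before and (9.0, 5.3) after.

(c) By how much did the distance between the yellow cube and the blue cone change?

+2.1

The distance was about 2.5 in the first image and 4.6 in the second, so they moved 2.1 units further apart.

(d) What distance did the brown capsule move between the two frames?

1.6

The brown capsule moved from about (6.2, 3.4) to (4.6, 3.8), a distance of √(1.6² + 0.4²) ≈ 1.6.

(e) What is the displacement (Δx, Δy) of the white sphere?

(0.4, 1.9)

From the two frames, the white sphere sits at roughly (11.5, 4.9) before and (11.9, 6.8) after.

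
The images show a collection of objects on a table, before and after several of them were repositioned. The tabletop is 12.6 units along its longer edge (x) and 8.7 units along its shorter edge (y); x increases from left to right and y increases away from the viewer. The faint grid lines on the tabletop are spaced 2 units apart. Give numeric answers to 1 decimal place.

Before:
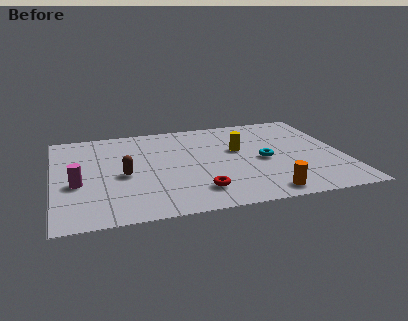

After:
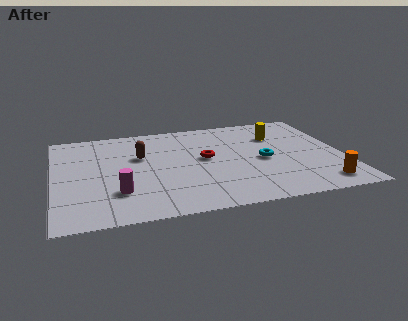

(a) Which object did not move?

the cyan torus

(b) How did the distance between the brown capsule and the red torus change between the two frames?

-0.8

The distance was about 3.7 in the first image and 2.9 in the second, so they moved 0.8 units closer together.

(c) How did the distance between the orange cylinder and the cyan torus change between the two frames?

+0.5

They were about 3.0 units apart before and 3.5 after — 0.5 units further apart.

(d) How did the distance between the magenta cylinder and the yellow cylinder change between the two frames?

+0.8

They were about 7.3 units apart before and 8.1 after — 0.8 units further apart.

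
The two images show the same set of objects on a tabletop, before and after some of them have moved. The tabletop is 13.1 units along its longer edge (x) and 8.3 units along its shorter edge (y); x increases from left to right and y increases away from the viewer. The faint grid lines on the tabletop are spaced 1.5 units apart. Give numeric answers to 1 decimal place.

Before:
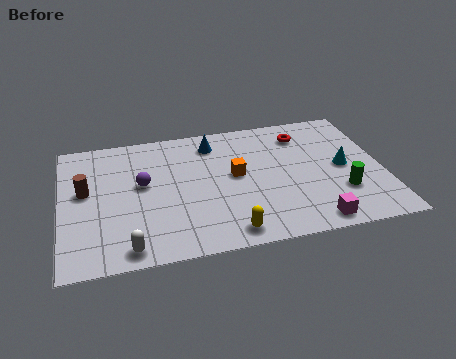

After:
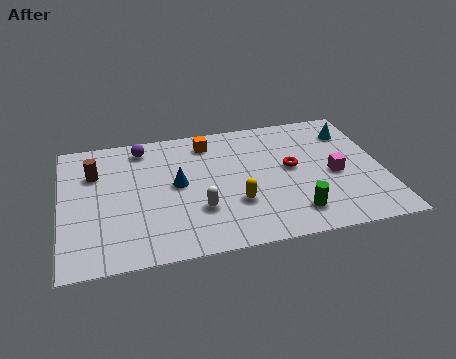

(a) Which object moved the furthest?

the white capsule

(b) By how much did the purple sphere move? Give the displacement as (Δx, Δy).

(0.1, 2.4)

The purple sphere started near (3.3, 4.7) and ended near (3.4, 7.1).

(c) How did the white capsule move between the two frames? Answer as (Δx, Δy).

(2.9, 1.7)

From the two frames, the white capsule sits at roughly (2.6, 0.9) before and (5.5, 2.6) after.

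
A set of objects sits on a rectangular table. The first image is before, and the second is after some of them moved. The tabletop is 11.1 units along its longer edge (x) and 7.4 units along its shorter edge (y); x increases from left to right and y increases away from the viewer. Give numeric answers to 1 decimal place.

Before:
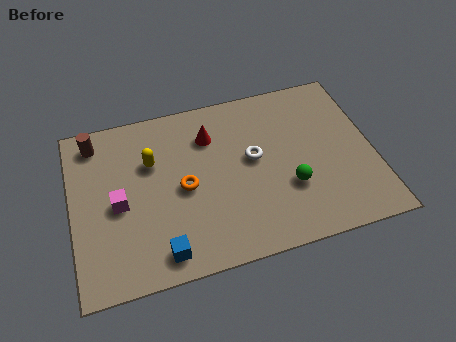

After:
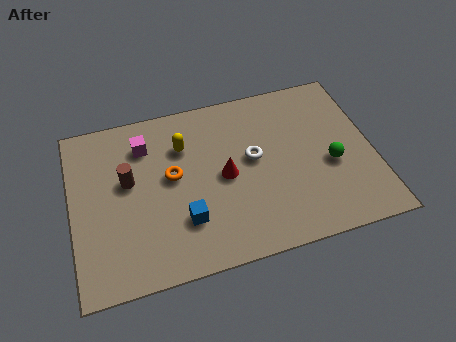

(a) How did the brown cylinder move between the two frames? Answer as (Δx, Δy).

(1.1, -2.0)

The brown cylinder was at about (1.0, 6.3) and moved to about (2.1, 4.3).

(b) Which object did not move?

the white torus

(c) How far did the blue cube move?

1.4

The blue cube moved from about (3.1, 1.0) to (4.0, 2.1), a distance of √(0.9² + 1.1²) ≈ 1.4.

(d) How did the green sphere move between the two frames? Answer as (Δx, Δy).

(1.6, 0.6)

The green sphere started near (7.9, 2.5) and ended near (9.5, 3.1).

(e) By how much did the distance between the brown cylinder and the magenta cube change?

-1.4

They were about 3.0 units apart before and 1.6 after — 1.4 units closer together.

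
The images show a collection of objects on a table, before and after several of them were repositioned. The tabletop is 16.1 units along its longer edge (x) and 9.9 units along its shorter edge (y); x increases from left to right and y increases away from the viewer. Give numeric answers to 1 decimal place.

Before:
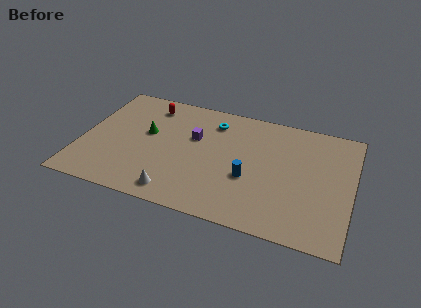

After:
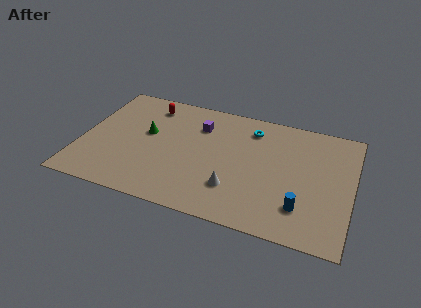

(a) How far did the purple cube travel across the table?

1.1

The purple cube moved from about (6.6, 6.2) to (6.8, 7.3), a distance of √(0.2² + 1.1²) ≈ 1.1.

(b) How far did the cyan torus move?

2.3

The cyan torus was near (7.6, 7.9) before and (9.9, 8.0) after, so it travelled √(2.3² + 0.1²) ≈ 2.3 units.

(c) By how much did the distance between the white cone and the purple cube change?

+0.3

They were about 4.9 units apart before and 5.2 after — 0.3 units further apart.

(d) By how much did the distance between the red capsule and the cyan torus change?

+2.3

They were about 3.9 units apart before and 6.2 after — 2.3 units further apart.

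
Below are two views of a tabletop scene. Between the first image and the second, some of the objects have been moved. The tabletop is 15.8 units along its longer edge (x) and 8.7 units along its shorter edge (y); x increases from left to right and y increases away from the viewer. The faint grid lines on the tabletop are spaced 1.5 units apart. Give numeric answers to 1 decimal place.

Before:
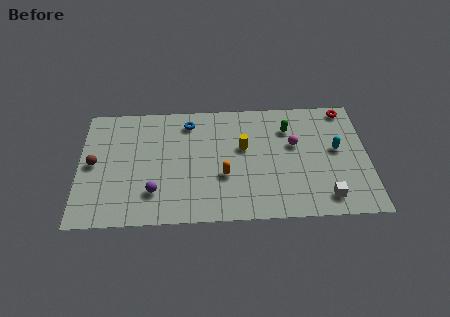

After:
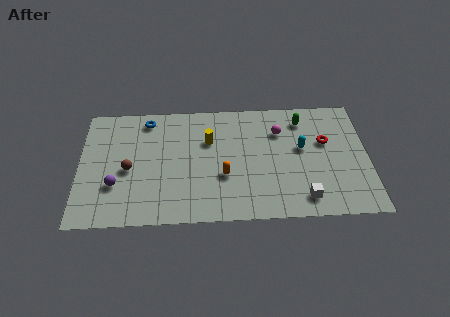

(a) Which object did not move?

the orange capsule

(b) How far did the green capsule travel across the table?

1.0

The green capsule was near (11.5, 6.5) before and (12.3, 7.1) after, so it travelled √(0.8² + 0.6²) ≈ 1.0 units.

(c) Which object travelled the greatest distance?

the red torus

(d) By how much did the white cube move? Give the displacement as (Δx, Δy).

(-1.2, 0.0)

The white cube was at about (13.4, 1.4) and moved to about (12.2, 1.4).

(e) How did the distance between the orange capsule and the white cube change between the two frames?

-1.1

The distance was about 5.8 in the first image and 4.7 in the second, so they moved 1.1 units closer together.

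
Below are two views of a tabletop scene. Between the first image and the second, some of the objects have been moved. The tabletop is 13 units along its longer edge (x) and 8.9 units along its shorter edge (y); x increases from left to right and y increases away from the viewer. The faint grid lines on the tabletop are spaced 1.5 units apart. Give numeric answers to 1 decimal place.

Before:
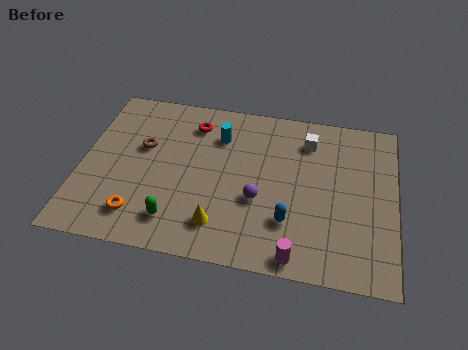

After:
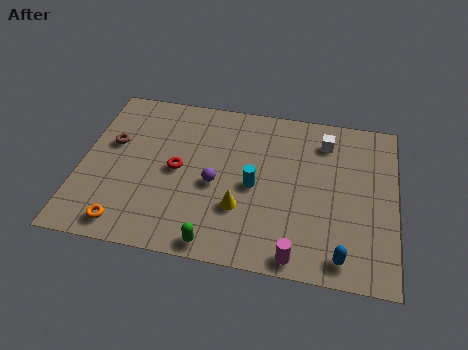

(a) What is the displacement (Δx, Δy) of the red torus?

(-0.5, -2.7)

From the two frames, the red torus sits at roughly (4.5, 7.1) before and (4.0, 4.4) after.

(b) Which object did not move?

the magenta cylinder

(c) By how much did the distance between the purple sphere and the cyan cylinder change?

-2.1

The distance was about 3.7 in the first image and 1.6 in the second, so they moved 2.1 units closer together.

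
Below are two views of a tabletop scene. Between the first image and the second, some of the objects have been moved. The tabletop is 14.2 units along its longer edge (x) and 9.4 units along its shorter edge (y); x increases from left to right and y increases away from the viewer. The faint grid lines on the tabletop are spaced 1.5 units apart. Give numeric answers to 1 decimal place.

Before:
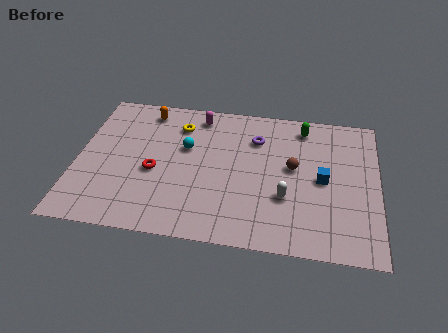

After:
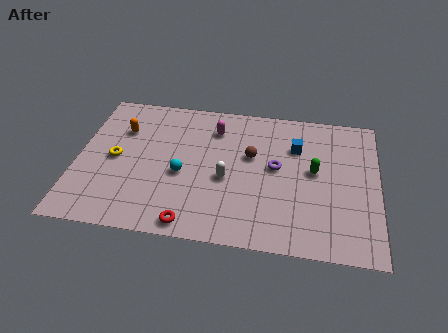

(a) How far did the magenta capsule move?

1.1

From (5.6, 8.1) to (6.4, 7.3), the magenta capsule covered √(0.8² + 0.8²) ≈ 1.1 units.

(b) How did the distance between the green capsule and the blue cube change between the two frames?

-1.8

They were about 3.5 units apart before and 1.7 after — 1.8 units closer together.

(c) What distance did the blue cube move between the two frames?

2.4

The blue cube moved from about (11.6, 4.6) to (10.3, 6.6), a distance of √(1.3² + 2.0²) ≈ 2.4.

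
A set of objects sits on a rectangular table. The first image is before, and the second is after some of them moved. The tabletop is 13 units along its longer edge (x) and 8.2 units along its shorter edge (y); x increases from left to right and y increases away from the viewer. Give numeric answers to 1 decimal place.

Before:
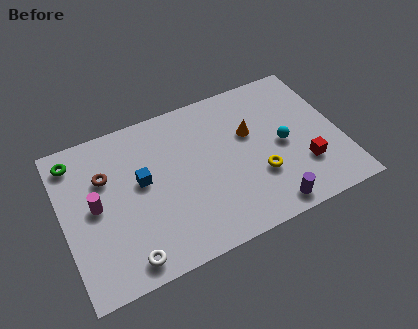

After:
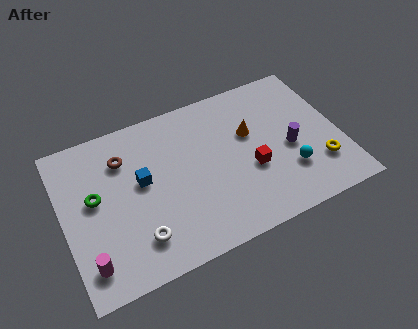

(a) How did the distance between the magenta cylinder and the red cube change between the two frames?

-1.8

They were about 9.8 units apart before and 8.0 after — 1.8 units closer together.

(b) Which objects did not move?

the blue cube and the orange cone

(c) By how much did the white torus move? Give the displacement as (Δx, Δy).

(0.6, 0.8)

The white torus started near (2.6, 1.0) and ended near (3.2, 1.8).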